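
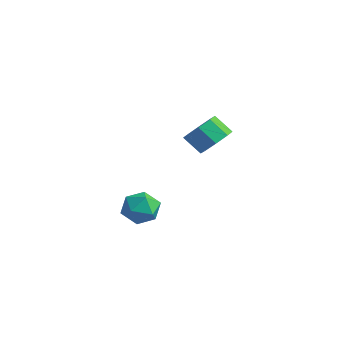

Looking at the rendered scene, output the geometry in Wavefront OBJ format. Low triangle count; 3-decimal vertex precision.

v -2.683 2.507 2.43
v -1.952 2.564 3.195
v -2.865 2.211 4.095
v -3.597 2.153 3.33
v -2.337 3.269 3.08
v -3.25 2.916 3.98
v -2.926 3.527 2.584
v -3.839 3.174 3.485
v -3.372 3.187 1.998
v -4.285 2.834 2.899
v -3.415 2.449 1.665
v -4.328 2.096 2.565
v -3.03 1.744 1.78
v -3.943 1.391 2.68
v -2.441 1.486 2.275
v -3.354 1.133 3.176
v -1.995 1.826 2.861
v -2.908 1.473 3.762
v -1.641 -3.212 1.417
v -0.694 -2.999 0.985
v -1.786 -4.601 0.415
v -0.839 -4.388 -0.017
v -0.902 -4.705 0.995
v -0.813 -3.847 1.614
v -1.667 -3.753 -0.214
v -1.578 -2.895 0.405
v -0.71 -3.334 -0.022
v -0.238 -3.922 0.725
v -2.242 -3.678 0.675
v -1.77 -4.266 1.422
f 2 1 5
f 2 5 3
f 3 5 6
f 3 6 4
f 5 1 7
f 5 7 6
f 6 7 8
f 6 8 4
f 7 1 9
f 7 9 8
f 8 9 10
f 8 10 4
f 9 1 11
f 9 11 10
f 10 11 12
f 10 12 4
f 11 1 13
f 11 13 12
f 12 13 14
f 12 14 4
f 13 1 15
f 13 15 14
f 14 15 16
f 14 16 4
f 15 1 17
f 15 17 16
f 16 17 18
f 16 18 4
f 17 1 2
f 17 2 18
f 18 2 3
f 18 3 4
f 19 30 24
f 19 24 20
f 19 20 26
f 19 26 29
f 19 29 30
f 20 24 28
f 24 30 23
f 30 29 21
f 29 26 25
f 26 20 27
f 22 28 23
f 22 23 21
f 22 21 25
f 22 25 27
f 22 27 28
f 23 28 24
f 21 23 30
f 25 21 29
f 27 25 26
f 28 27 20



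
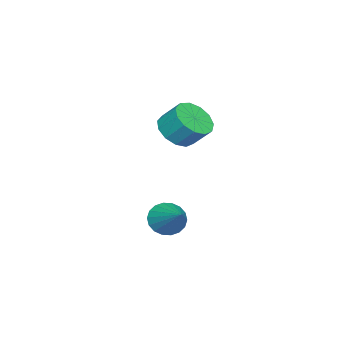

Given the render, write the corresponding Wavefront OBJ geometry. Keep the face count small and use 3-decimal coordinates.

v -2.535 -0.71 3.281
v -1.476 -0.724 3.238
v -1.426 0.196 4.197
v -2.485 0.21 4.239
v -1.655 -0.308 2.848
v -1.604 0.612 3.807
v -2.113 -0.02 2.596
v -2.063 0.9 3.555
v -2.705 0.049 2.561
v -2.655 0.969 3.519
v -3.243 -0.123 2.754
v -3.193 0.797 3.713
v -3.557 -0.482 3.115
v -3.506 0.439 4.073
v -3.546 -0.913 3.528
v -3.496 0.008 4.487
v -3.214 -1.279 3.863
v -3.164 -0.359 4.821
v -2.667 -1.465 4.013
v -2.616 -0.545 4.971
v -2.078 -1.412 3.93
v -2.027 -0.491 4.889
v -1.634 -1.135 3.642
v -1.583 -0.215 4.6
v 2.418 1.287 0.444
v 3.108 1.029 -0.019
v 3.582 2.513 1.496
v 2.975 1.331 -0.222
v 2.732 1.623 -0.294
v 2.427 1.849 -0.22
v 2.12 1.964 -0.014
v 1.872 1.945 0.283
v 1.732 1.796 0.612
v 1.728 1.546 0.907
v 1.861 1.244 1.111
v 2.104 0.952 1.183
v 2.409 0.726 1.109
v 2.717 0.611 0.903
v 2.965 0.63 0.606
v 3.104 0.779 0.277
f 2 1 5
f 2 5 3
f 3 5 6
f 3 6 4
f 5 1 7
f 5 7 6
f 6 7 8
f 6 8 4
f 7 1 9
f 7 9 8
f 8 9 10
f 8 10 4
f 9 1 11
f 9 11 10
f 10 11 12
f 10 12 4
f 11 1 13
f 11 13 12
f 12 13 14
f 12 14 4
f 13 1 15
f 13 15 14
f 14 15 16
f 14 16 4
f 15 1 17
f 15 17 16
f 16 17 18
f 16 18 4
f 17 1 19
f 17 19 18
f 18 19 20
f 18 20 4
f 19 1 21
f 19 21 20
f 20 21 22
f 20 22 4
f 21 1 23
f 21 23 22
f 22 23 24
f 22 24 4
f 23 1 2
f 23 2 24
f 24 2 3
f 24 3 4
f 26 25 28
f 26 28 27
f 28 25 29
f 28 29 27
f 29 25 30
f 29 30 27
f 30 25 31
f 30 31 27
f 31 25 32
f 31 32 27
f 32 25 33
f 32 33 27
f 33 25 34
f 33 34 27
f 34 25 35
f 34 35 27
f 35 25 36
f 35 36 27
f 36 25 37
f 36 37 27
f 37 25 38
f 37 38 27
f 38 25 39
f 38 39 27
f 39 25 40
f 39 40 27
f 40 25 26
f 40 26 27



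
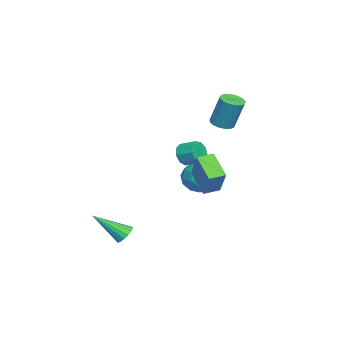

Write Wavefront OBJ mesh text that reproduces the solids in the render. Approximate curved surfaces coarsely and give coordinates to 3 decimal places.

v -2.173 0.919 -1.575
v -1.245 0.479 -2.129
v -2.535 -0.779 -0.831
v -1.607 -1.219 -1.385
v -1.459 -0.464 -0.507
v -1.235 0.585 -0.967
v -2.545 -0.885 -1.993
v -2.321 0.164 -2.453
v -1.474 -0.636 -2.387
v -0.803 -0.376 -1.468
v -2.977 0.076 -1.492
v -2.306 0.336 -0.573
v -1.677 0.848 -1.917
v -2.103 -1.148 -1.043
v -2.016 -0.704 -0.527
v -1.47 -0.963 -0.852
v -1.672 0.91 -1.234
v -1.126 0.651 -1.559
v -1.252 0.097 -0.606
v -2.654 -0.951 -1.401
v -2.108 -1.21 -1.726
v -2.31 0.663 -2.108
v -1.764 0.404 -2.433
v -2.528 -0.397 -2.354
v -1.267 -0.066 -2.395
v -1.479 -1.064 -1.957
v -2.031 -0.868 -2.315
v -1.899 -0.251 -2.585
v -0.872 0.086 -1.854
v -1.085 -0.911 -1.417
v -0.998 -0.468 -0.901
v -0.867 0.149 -1.171
v -1.007 -0.569 -2.006
v -2.695 0.611 -1.543
v -2.908 -0.386 -1.106
v -2.913 -0.449 -1.789
v -2.782 0.168 -2.059
v -2.301 0.764 -1.003
v -2.513 -0.234 -0.565
v -1.881 -0.049 -0.375
v -1.749 0.568 -0.645
v -2.773 0.269 -0.954
v -1.265 -0.932 0.315
v -0.907 -0.751 -0.331
v -0.697 0.153 0.04
v -1.055 -0.028 0.685
v -1.41 -0.621 -0.363
v -1.199 0.284 0.007
v -1.844 -0.637 -0.079
v -1.634 0.268 0.292
v -2.008 -0.79 0.39
v -1.797 0.114 0.761
v -1.824 -1.011 0.824
v -1.614 -0.106 1.194
v -1.379 -1.194 1.019
v -1.168 -0.289 1.39
v -0.88 -1.255 0.885
v -0.67 -0.351 1.255
v -0.562 -1.165 0.484
v -0.351 -0.261 0.854
v -0.573 -0.966 0.004
v -0.362 -0.062 0.374
v 2.415 2.022 -0.577
v 1.473 1.122 0.484
v 3.592 2.633 0.986
v 2.65 1.733 2.047
v 2.97 1.287 -0.707
v 2.028 0.387 0.354
v 4.147 1.898 0.856
v 3.205 0.998 1.917
v 3.719 -2.683 -3.803
v 4.106 -2.947 -4.24
v 4.161 -4.297 -2.437
v 4.301 -2.745 -4.064
v 4.339 -2.526 -3.818
v 4.212 -2.349 -3.568
v 3.952 -2.262 -3.382
v 3.63 -2.288 -3.308
v 3.332 -2.42 -3.367
v 3.138 -2.622 -3.543
v 3.099 -2.841 -3.789
v 3.226 -3.018 -4.039
v 3.486 -3.105 -4.225
v 3.808 -3.079 -4.299
v -2.42 0.867 2.418
v -2.004 0.309 2.558
v -1.784 0.935 4.402
v -2.2 1.493 4.262
v -1.787 0.548 2.451
v -1.566 1.174 4.295
v -1.715 0.859 2.336
v -1.494 1.485 4.18
v -1.805 1.173 2.24
v -1.584 1.799 4.085
v -2.035 1.416 2.185
v -1.815 2.042 4.03
v -2.354 1.534 2.184
v -2.133 2.16 4.028
v -2.688 1.499 2.235
v -2.467 2.125 4.08
v -2.961 1.319 2.329
v -2.74 1.945 4.173
v -3.11 1.035 2.443
v -2.889 1.661 4.287
v -3.1 0.713 2.551
v -2.88 1.339 4.396
v -2.936 0.427 2.629
v -2.715 1.053 4.473
v -2.653 0.241 2.658
v -2.432 0.867 4.503
v -2.317 0.198 2.633
v -2.096 0.824 4.477
f 1 38 17
f 38 12 41
f 17 41 6
f 38 41 17
f 1 17 13
f 17 6 18
f 13 18 2
f 17 18 13
f 1 13 22
f 13 2 23
f 22 23 8
f 13 23 22
f 1 22 34
f 22 8 37
f 34 37 11
f 22 37 34
f 1 34 38
f 34 11 42
f 38 42 12
f 34 42 38
f 2 18 29
f 18 6 32
f 29 32 10
f 18 32 29
f 6 41 19
f 41 12 40
f 19 40 5
f 41 40 19
f 12 42 39
f 42 11 35
f 39 35 3
f 42 35 39
f 11 37 36
f 37 8 24
f 36 24 7
f 37 24 36
f 8 23 28
f 23 2 25
f 28 25 9
f 23 25 28
f 4 30 16
f 30 10 31
f 16 31 5
f 30 31 16
f 4 16 14
f 16 5 15
f 14 15 3
f 16 15 14
f 4 14 21
f 14 3 20
f 21 20 7
f 14 20 21
f 4 21 26
f 21 7 27
f 26 27 9
f 21 27 26
f 4 26 30
f 26 9 33
f 30 33 10
f 26 33 30
f 5 31 19
f 31 10 32
f 19 32 6
f 31 32 19
f 3 15 39
f 15 5 40
f 39 40 12
f 15 40 39
f 7 20 36
f 20 3 35
f 36 35 11
f 20 35 36
f 9 27 28
f 27 7 24
f 28 24 8
f 27 24 28
f 10 33 29
f 33 9 25
f 29 25 2
f 33 25 29
f 44 43 47
f 44 47 45
f 45 47 48
f 45 48 46
f 47 43 49
f 47 49 48
f 48 49 50
f 48 50 46
f 49 43 51
f 49 51 50
f 50 51 52
f 50 52 46
f 51 43 53
f 51 53 52
f 52 53 54
f 52 54 46
f 53 43 55
f 53 55 54
f 54 55 56
f 54 56 46
f 55 43 57
f 55 57 56
f 56 57 58
f 56 58 46
f 57 43 59
f 57 59 58
f 58 59 60
f 58 60 46
f 59 43 61
f 59 61 60
f 60 61 62
f 60 62 46
f 61 43 44
f 61 44 62
f 62 44 45
f 62 45 46
f 64 66 63
f 67 64 63
f 63 66 65
f 65 67 63
f 64 70 66
f 68 64 67
f 68 70 64
f 66 70 65
f 69 67 65
f 65 70 69
f 69 68 67
f 70 68 69
f 72 71 74
f 72 74 73
f 74 71 75
f 74 75 73
f 75 71 76
f 75 76 73
f 76 71 77
f 76 77 73
f 77 71 78
f 77 78 73
f 78 71 79
f 78 79 73
f 79 71 80
f 79 80 73
f 80 71 81
f 80 81 73
f 81 71 82
f 81 82 73
f 82 71 83
f 82 83 73
f 83 71 84
f 83 84 73
f 84 71 72
f 84 72 73
f 86 85 89
f 86 89 87
f 87 89 90
f 87 90 88
f 89 85 91
f 89 91 90
f 90 91 92
f 90 92 88
f 91 85 93
f 91 93 92
f 92 93 94
f 92 94 88
f 93 85 95
f 93 95 94
f 94 95 96
f 94 96 88
f 95 85 97
f 95 97 96
f 96 97 98
f 96 98 88
f 97 85 99
f 97 99 98
f 98 99 100
f 98 100 88
f 99 85 101
f 99 101 100
f 100 101 102
f 100 102 88
f 101 85 103
f 101 103 102
f 102 103 104
f 102 104 88
f 103 85 105
f 103 105 104
f 104 105 106
f 104 106 88
f 105 85 107
f 105 107 106
f 106 107 108
f 106 108 88
f 107 85 109
f 107 109 108
f 108 109 110
f 108 110 88
f 109 85 111
f 109 111 110
f 110 111 112
f 110 112 88
f 111 85 86
f 111 86 112
f 112 86 87
f 112 87 88



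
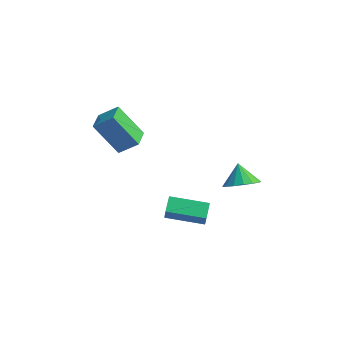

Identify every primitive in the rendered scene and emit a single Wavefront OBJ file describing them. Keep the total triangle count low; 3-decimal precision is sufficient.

v -0.392 -2.926 -3.215
v -0.267 -3.15 -2.447
v -0.48 -1.954 -2.918
v -0.355 -2.178 -2.15
v 1.655 -2.662 -3.47
v 1.78 -2.886 -2.702
v 1.567 -1.69 -3.173
v 1.692 -1.914 -2.405
v -4.182 -2.516 2.941
v -3.184 -2.322 3.735
v -4.268 -1.372 2.77
v -3.27 -1.178 3.564
v -2.83 -2.662 1.276
v -1.832 -2.468 2.07
v -2.916 -1.518 1.105
v -1.918 -1.324 1.899
v 3.204 -1.42 -0.862
v 4.113 -1.399 -0.469
v 2.796 -0.66 0.042
v 4.103 -1.009 -0.802
v 3.852 -0.729 -1.15
v 3.428 -0.635 -1.422
v 2.944 -0.751 -1.543
v 2.529 -1.047 -1.482
v 2.296 -1.442 -1.255
v 2.306 -1.832 -0.922
v 2.557 -2.111 -0.573
v 2.981 -2.206 -0.302
v 3.465 -2.09 -0.18
v 3.88 -1.794 -0.242
f 2 4 1
f 5 2 1
f 1 4 3
f 3 5 1
f 2 8 4
f 6 2 5
f 6 8 2
f 4 8 3
f 7 5 3
f 3 8 7
f 7 6 5
f 8 6 7
f 10 12 9
f 13 10 9
f 9 12 11
f 11 13 9
f 10 16 12
f 14 10 13
f 14 16 10
f 12 16 11
f 15 13 11
f 11 16 15
f 15 14 13
f 16 14 15
f 18 17 20
f 18 20 19
f 20 17 21
f 20 21 19
f 21 17 22
f 21 22 19
f 22 17 23
f 22 23 19
f 23 17 24
f 23 24 19
f 24 17 25
f 24 25 19
f 25 17 26
f 25 26 19
f 26 17 27
f 26 27 19
f 27 17 28
f 27 28 19
f 28 17 29
f 28 29 19
f 29 17 30
f 29 30 19
f 30 17 18
f 30 18 19



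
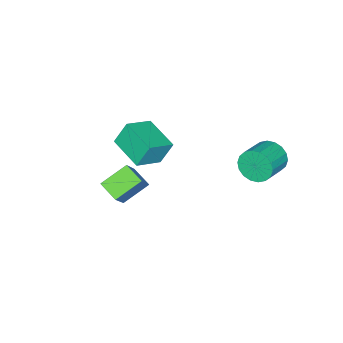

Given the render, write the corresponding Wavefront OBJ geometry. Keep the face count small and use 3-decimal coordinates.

v 3.513 -1.066 -3.328
v 3.321 -1.971 -2.923
v 2.408 -0.53 -2.656
v 2.216 -1.435 -2.251
v 4.604 -0.645 -1.869
v 4.412 -1.55 -1.464
v 3.499 -0.109 -1.197
v 3.307 -1.014 -0.792
v -2.211 2.553 -2.73
v -1.951 2.156 -3.423
v -0.61 2.23 -2.964
v -0.869 2.627 -2.27
v -1.937 2.516 -3.523
v -0.595 2.59 -3.063
v -1.977 2.884 -3.466
v -0.635 2.957 -3.006
v -2.063 3.185 -3.263
v -0.721 3.259 -2.803
v -2.178 3.362 -2.954
v -0.837 3.436 -2.495
v -2.3 3.378 -2.601
v -0.959 3.452 -2.142
v -2.404 3.231 -2.274
v -1.063 3.305 -1.814
v -2.47 2.95 -2.036
v -1.129 3.024 -1.577
v -2.485 2.59 -1.937
v -1.143 2.664 -1.477
v -2.445 2.223 -1.994
v -1.103 2.296 -1.534
v -2.359 1.921 -2.197
v -1.017 1.995 -1.737
v -2.243 1.744 -2.505
v -0.902 1.818 -2.046
v -2.121 1.728 -2.858
v -0.78 1.802 -2.399
v -2.017 1.875 -3.186
v -0.676 1.949 -2.726
v -0.591 -3.305 -3.469
v -1.035 -2.931 -2.362
v -0.011 -1.674 -3.787
v -0.455 -1.3 -2.68
v 0.695 -3.64 -2.84
v 0.251 -3.266 -1.733
v 1.275 -2.009 -3.158
v 0.831 -1.635 -2.051
f 2 4 1
f 5 2 1
f 1 4 3
f 3 5 1
f 2 8 4
f 6 2 5
f 6 8 2
f 4 8 3
f 7 5 3
f 3 8 7
f 7 6 5
f 8 6 7
f 10 9 13
f 10 13 11
f 11 13 14
f 11 14 12
f 13 9 15
f 13 15 14
f 14 15 16
f 14 16 12
f 15 9 17
f 15 17 16
f 16 17 18
f 16 18 12
f 17 9 19
f 17 19 18
f 18 19 20
f 18 20 12
f 19 9 21
f 19 21 20
f 20 21 22
f 20 22 12
f 21 9 23
f 21 23 22
f 22 23 24
f 22 24 12
f 23 9 25
f 23 25 24
f 24 25 26
f 24 26 12
f 25 9 27
f 25 27 26
f 26 27 28
f 26 28 12
f 27 9 29
f 27 29 28
f 28 29 30
f 28 30 12
f 29 9 31
f 29 31 30
f 30 31 32
f 30 32 12
f 31 9 33
f 31 33 32
f 32 33 34
f 32 34 12
f 33 9 35
f 33 35 34
f 34 35 36
f 34 36 12
f 35 9 37
f 35 37 36
f 36 37 38
f 36 38 12
f 37 9 10
f 37 10 38
f 38 10 11
f 38 11 12
f 40 42 39
f 43 40 39
f 39 42 41
f 41 43 39
f 40 46 42
f 44 40 43
f 44 46 40
f 42 46 41
f 45 43 41
f 41 46 45
f 45 44 43
f 46 44 45



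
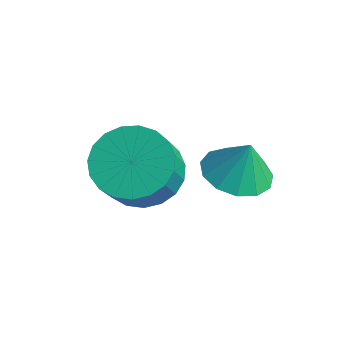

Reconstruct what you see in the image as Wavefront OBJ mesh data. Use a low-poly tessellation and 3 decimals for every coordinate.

v 1.329 -1.757 1.143
v 2.141 -1.382 0.891
v 1.591 -1.563 2.277
v 1.795 -0.989 0.904
v 1.3 -0.84 0.993
v 0.815 -0.982 1.129
v 0.492 -1.371 1.271
v 0.436 -1.882 1.371
v 0.662 -2.353 1.399
v 1.101 -2.636 1.346
v 1.611 -2.639 1.229
v 2.032 -2.362 1.084
v 2.23 -1.894 0.958
v -0.505 -3.207 0.691
v 0.421 -3.358 0.177
v 0.971 -4.124 1.395
v 0.045 -3.973 1.909
v 0.494 -2.973 0.387
v 1.044 -3.739 1.605
v 0.393 -2.628 0.65
v 0.944 -3.394 1.867
v 0.138 -2.383 0.919
v 0.688 -3.149 2.137
v -0.229 -2.28 1.149
v 0.322 -3.046 2.367
v -0.643 -2.338 1.3
v -0.093 -3.104 2.518
v -1.034 -2.546 1.346
v -0.484 -3.312 2.563
v -1.333 -2.869 1.278
v -0.783 -3.634 2.496
v -1.489 -3.249 1.109
v -0.939 -4.015 2.327
v -1.475 -3.623 0.868
v -0.925 -4.389 2.086
v -1.293 -3.925 0.596
v -0.743 -4.69 1.814
v -0.975 -4.102 0.341
v -0.425 -4.868 1.558
v -0.576 -4.125 0.146
v -0.025 -4.891 1.363
v -0.164 -3.989 0.045
v 0.386 -4.755 1.263
v 0.188 -3.718 0.056
v 0.739 -4.484 1.274
f 2 1 4
f 2 4 3
f 4 1 5
f 4 5 3
f 5 1 6
f 5 6 3
f 6 1 7
f 6 7 3
f 7 1 8
f 7 8 3
f 8 1 9
f 8 9 3
f 9 1 10
f 9 10 3
f 10 1 11
f 10 11 3
f 11 1 12
f 11 12 3
f 12 1 13
f 12 13 3
f 13 1 2
f 13 2 3
f 15 14 18
f 15 18 16
f 16 18 19
f 16 19 17
f 18 14 20
f 18 20 19
f 19 20 21
f 19 21 17
f 20 14 22
f 20 22 21
f 21 22 23
f 21 23 17
f 22 14 24
f 22 24 23
f 23 24 25
f 23 25 17
f 24 14 26
f 24 26 25
f 25 26 27
f 25 27 17
f 26 14 28
f 26 28 27
f 27 28 29
f 27 29 17
f 28 14 30
f 28 30 29
f 29 30 31
f 29 31 17
f 30 14 32
f 30 32 31
f 31 32 33
f 31 33 17
f 32 14 34
f 32 34 33
f 33 34 35
f 33 35 17
f 34 14 36
f 34 36 35
f 35 36 37
f 35 37 17
f 36 14 38
f 36 38 37
f 37 38 39
f 37 39 17
f 38 14 40
f 38 40 39
f 39 40 41
f 39 41 17
f 40 14 42
f 40 42 41
f 41 42 43
f 41 43 17
f 42 14 44
f 42 44 43
f 43 44 45
f 43 45 17
f 44 14 15
f 44 15 45
f 45 15 16
f 45 16 17



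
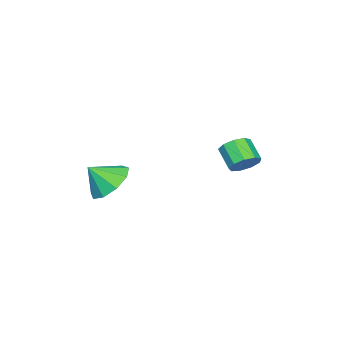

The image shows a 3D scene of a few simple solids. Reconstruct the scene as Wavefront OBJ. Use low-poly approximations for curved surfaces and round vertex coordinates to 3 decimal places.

v 3.05 -3.223 2
v 3.796 -3.544 1.32
v 3.57 -3.917 2.9
v 4.014 -2.942 1.66
v 3.78 -2.471 2.159
v 3.205 -2.351 2.584
v 2.557 -2.64 2.736
v 2.14 -3.201 2.544
v 2.149 -3.772 2.097
v 2.579 -4.086 1.605
v 3.23 -3.996 1.298
v -1.57 0.398 1.89
v -0.921 0.218 2.145
v -1.421 -0.539 2.884
v -2.07 -0.358 2.63
v -1.105 0.594 2.404
v -1.605 -0.163 3.144
v -1.507 0.878 2.423
v -2.007 0.122 3.163
v -1.938 0.938 2.193
v -2.438 0.181 2.933
v -2.197 0.745 1.821
v -2.697 -0.011 2.561
v -2.163 0.39 1.481
v -2.663 -0.366 2.221
v -1.851 0.039 1.333
v -2.351 -0.717 2.073
v -1.408 -0.144 1.445
v -1.908 -0.9 2.185
v -1.04 -0.073 1.766
v -1.54 -0.83 2.505
f 2 1 4
f 2 4 3
f 4 1 5
f 4 5 3
f 5 1 6
f 5 6 3
f 6 1 7
f 6 7 3
f 7 1 8
f 7 8 3
f 8 1 9
f 8 9 3
f 9 1 10
f 9 10 3
f 10 1 11
f 10 11 3
f 11 1 2
f 11 2 3
f 13 12 16
f 13 16 14
f 14 16 17
f 14 17 15
f 16 12 18
f 16 18 17
f 17 18 19
f 17 19 15
f 18 12 20
f 18 20 19
f 19 20 21
f 19 21 15
f 20 12 22
f 20 22 21
f 21 22 23
f 21 23 15
f 22 12 24
f 22 24 23
f 23 24 25
f 23 25 15
f 24 12 26
f 24 26 25
f 25 26 27
f 25 27 15
f 26 12 28
f 26 28 27
f 27 28 29
f 27 29 15
f 28 12 30
f 28 30 29
f 29 30 31
f 29 31 15
f 30 12 13
f 30 13 31
f 31 13 14
f 31 14 15



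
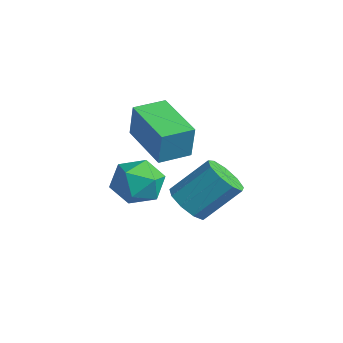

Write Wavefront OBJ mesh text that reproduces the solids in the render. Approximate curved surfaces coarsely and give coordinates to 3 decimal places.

v 2.889 1.312 -2.794
v 3.389 0.714 -2.409
v 3.892 1.949 -1.142
v 3.391 2.548 -1.526
v 3.703 1.008 -2.82
v 4.206 2.243 -1.553
v 3.636 1.445 -3.219
v 4.139 2.68 -1.952
v 3.219 1.819 -3.419
v 3.722 3.055 -2.151
v 2.647 1.957 -3.326
v 3.15 3.192 -2.059
v 2.189 1.793 -2.984
v 2.691 3.028 -1.717
v 2.058 1.404 -2.553
v 2.56 2.639 -1.286
v 2.315 0.972 -2.235
v 2.818 2.208 -0.967
v 2.841 0.7 -2.178
v 3.344 1.935 -0.91
v 1.888 -0.324 0.81
v 2.126 -0.339 2.149
v 1.993 0.892 0.805
v 2.231 0.876 2.144
v 3.869 -0.496 0.456
v 4.107 -0.512 1.795
v 3.974 0.719 0.451
v 4.212 0.704 1.79
v 2.37 -0.133 -0.672
v 2.879 -0.218 -1.539
v 3.241 -1.362 -0.041
v 3.75 -1.447 -0.908
v 3.884 -0.636 -0.321
v 3.345 0.123 -0.711
v 2.775 -1.703 -0.869
v 2.236 -0.944 -1.259
v 3.129 -1.188 -1.661
v 3.815 -0.529 -1.323
v 2.305 -1.051 -0.257
v 2.991 -0.392 0.081
f 2 1 5
f 2 5 3
f 3 5 6
f 3 6 4
f 5 1 7
f 5 7 6
f 6 7 8
f 6 8 4
f 7 1 9
f 7 9 8
f 8 9 10
f 8 10 4
f 9 1 11
f 9 11 10
f 10 11 12
f 10 12 4
f 11 1 13
f 11 13 12
f 12 13 14
f 12 14 4
f 13 1 15
f 13 15 14
f 14 15 16
f 14 16 4
f 15 1 17
f 15 17 16
f 16 17 18
f 16 18 4
f 17 1 19
f 17 19 18
f 18 19 20
f 18 20 4
f 19 1 2
f 19 2 20
f 20 2 3
f 20 3 4
f 22 24 21
f 25 22 21
f 21 24 23
f 23 25 21
f 22 28 24
f 26 22 25
f 26 28 22
f 24 28 23
f 27 25 23
f 23 28 27
f 27 26 25
f 28 26 27
f 29 40 34
f 29 34 30
f 29 30 36
f 29 36 39
f 29 39 40
f 30 34 38
f 34 40 33
f 40 39 31
f 39 36 35
f 36 30 37
f 32 38 33
f 32 33 31
f 32 31 35
f 32 35 37
f 32 37 38
f 33 38 34
f 31 33 40
f 35 31 39
f 37 35 36
f 38 37 30



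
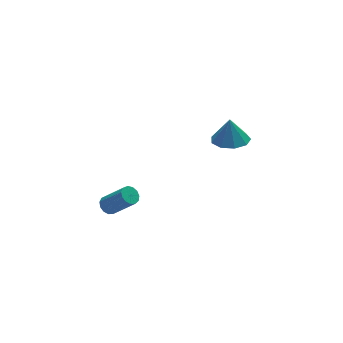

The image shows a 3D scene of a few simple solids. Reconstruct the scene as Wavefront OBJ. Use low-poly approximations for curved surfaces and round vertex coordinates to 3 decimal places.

v -3.043 2.232 -4.329
v -2.725 1.982 -4.687
v -1.919 1.118 -3.369
v -2.237 1.368 -3.011
v -2.58 2.238 -4.608
v -1.775 1.374 -3.29
v -2.583 2.492 -4.44
v -1.777 1.628 -3.122
v -2.731 2.663 -4.237
v -1.925 1.799 -2.919
v -2.978 2.698 -4.063
v -2.173 1.833 -2.745
v -3.246 2.584 -3.974
v -2.44 1.72 -2.656
v -3.449 2.359 -3.997
v -2.644 1.495 -2.679
v -3.524 2.094 -4.126
v -2.718 1.229 -2.808
v -3.445 1.872 -4.319
v -2.64 1.008 -3.001
v -3.239 1.765 -4.515
v -2.433 0.901 -3.198
v -2.971 1.806 -4.653
v -2.165 0.942 -3.335
v 3.695 2.687 -2.139
v 4.607 2.279 -2.1
v 3.765 2.973 -0.801
v 4.655 2.946 -2.245
v 4.254 3.491 -2.34
v 3.591 3.661 -2.341
v 2.977 3.375 -2.248
v 2.698 2.767 -2.103
v 2.886 2.122 -1.976
v 3.452 1.741 -1.924
v 4.132 1.803 -1.973
f 2 1 5
f 2 5 3
f 3 5 6
f 3 6 4
f 5 1 7
f 5 7 6
f 6 7 8
f 6 8 4
f 7 1 9
f 7 9 8
f 8 9 10
f 8 10 4
f 9 1 11
f 9 11 10
f 10 11 12
f 10 12 4
f 11 1 13
f 11 13 12
f 12 13 14
f 12 14 4
f 13 1 15
f 13 15 14
f 14 15 16
f 14 16 4
f 15 1 17
f 15 17 16
f 16 17 18
f 16 18 4
f 17 1 19
f 17 19 18
f 18 19 20
f 18 20 4
f 19 1 21
f 19 21 20
f 20 21 22
f 20 22 4
f 21 1 23
f 21 23 22
f 22 23 24
f 22 24 4
f 23 1 2
f 23 2 24
f 24 2 3
f 24 3 4
f 26 25 28
f 26 28 27
f 28 25 29
f 28 29 27
f 29 25 30
f 29 30 27
f 30 25 31
f 30 31 27
f 31 25 32
f 31 32 27
f 32 25 33
f 32 33 27
f 33 25 34
f 33 34 27
f 34 25 35
f 34 35 27
f 35 25 26
f 35 26 27



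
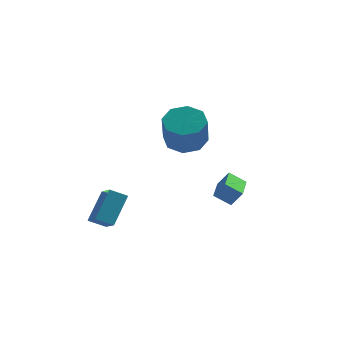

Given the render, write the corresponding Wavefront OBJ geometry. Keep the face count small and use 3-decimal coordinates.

v 1.976 -0.508 1.04
v 2.5 -0.507 1.796
v 1.866 1.066 1.114
v 2.39 1.067 1.87
v 2.77 -0.427 0.49
v 3.294 -0.426 1.246
v 2.66 1.147 0.564
v 3.184 1.148 1.32
v -0.277 4.28 2.607
v 0.798 4.37 2.55
v 0.971 3.289 4.116
v -0.103 3.2 4.173
v 0.454 4.97 3.002
v 0.628 3.89 4.568
v -0.318 5.166 3.223
v -0.144 4.086 4.789
v -1.066 4.844 3.083
v -0.892 3.763 4.649
v -1.351 4.191 2.664
v -1.178 3.11 4.23
v -1.008 3.59 2.212
v -0.834 2.51 3.778
v -0.236 3.394 1.991
v -0.062 2.314 3.557
v 0.512 3.717 2.131
v 0.686 2.636 3.697
v -3.524 -1.686 -0.522
v -2.953 -2.51 -0.002
v -3.146 -0.556 0.854
v -2.575 -1.381 1.374
v -2.745 -1.419 -0.954
v -2.174 -2.244 -0.434
v -2.367 -0.29 0.422
v -1.796 -1.114 0.942
f 2 4 1
f 5 2 1
f 1 4 3
f 3 5 1
f 2 8 4
f 6 2 5
f 6 8 2
f 4 8 3
f 7 5 3
f 3 8 7
f 7 6 5
f 8 6 7
f 10 9 13
f 10 13 11
f 11 13 14
f 11 14 12
f 13 9 15
f 13 15 14
f 14 15 16
f 14 16 12
f 15 9 17
f 15 17 16
f 16 17 18
f 16 18 12
f 17 9 19
f 17 19 18
f 18 19 20
f 18 20 12
f 19 9 21
f 19 21 20
f 20 21 22
f 20 22 12
f 21 9 23
f 21 23 22
f 22 23 24
f 22 24 12
f 23 9 25
f 23 25 24
f 24 25 26
f 24 26 12
f 25 9 10
f 25 10 26
f 26 10 11
f 26 11 12
f 28 30 27
f 31 28 27
f 27 30 29
f 29 31 27
f 28 34 30
f 32 28 31
f 32 34 28
f 30 34 29
f 33 31 29
f 29 34 33
f 33 32 31
f 34 32 33



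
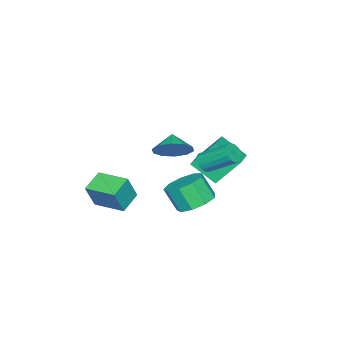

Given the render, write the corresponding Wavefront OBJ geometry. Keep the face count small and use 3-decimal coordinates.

v -0.9 2.454 -0.774
v -0.775 1.105 0.221
v 0.445 2.851 -0.404
v 0.569 1.503 0.591
v -0.209 1.457 -2.211
v -0.085 0.109 -1.216
v 1.135 1.855 -1.841
v 1.26 0.506 -0.846
v 3.582 2.22 -1.63
v 4.542 2.559 -1.418
v 4.538 1.818 -0.218
v 3.578 1.48 -0.43
v 4.061 3.005 -1.144
v 4.057 2.265 0.056
v 3.355 3.084 -1.098
v 3.352 2.344 0.102
v 2.756 2.759 -1.3
v 2.752 2.019 -0.1
v 2.543 2.182 -1.657
v 2.539 1.441 -0.457
v 2.816 1.622 -2.001
v 2.812 0.882 -0.801
v 3.447 1.343 -2.172
v 3.444 0.602 -0.972
v 4.142 1.474 -2.089
v 4.138 0.733 -0.889
v 4.574 1.954 -1.791
v 4.571 1.214 -0.591
v 1.974 -3.839 -3.755
v 2.52 -4.024 -2.316
v 2.056 -2.072 -3.559
v 2.601 -2.256 -2.12
v 3.199 -3.844 -4.22
v 3.744 -4.028 -2.781
v 3.28 -2.076 -4.024
v 3.826 -2.261 -2.585
v 0.763 -0.779 -0.552
v 1.437 -1.579 -0.381
v 0.037 -1.261 0.052
v 1.53 -1.132 0.088
v 1.331 -0.55 0.313
v 0.915 -0.055 0.207
v 0.44 0.163 -0.188
v 0.089 0.021 -0.723
v -0.005 -0.426 -1.192
v 0.195 -1.008 -1.417
v 0.611 -1.503 -1.311
v 1.085 -1.721 -0.916
v 3.027 2.329 0.949
v 3.508 2.173 1.254
v 3.313 3.616 2.296
v 2.833 3.771 1.991
v 3.609 2.337 1.047
v 3.415 3.779 2.089
v 3.577 2.498 0.817
v 3.383 3.94 1.859
v 3.419 2.621 0.618
v 3.225 4.063 1.66
v 3.171 2.677 0.495
v 2.977 4.119 1.537
v 2.89 2.653 0.475
v 2.696 4.095 1.517
v 2.641 2.555 0.564
v 2.447 3.997 1.606
v 2.48 2.405 0.742
v 2.286 3.847 1.784
v 2.444 2.238 0.966
v 2.25 3.68 2.008
v 2.542 2.091 1.187
v 2.348 3.534 2.229
v 2.751 1.999 1.353
v 2.557 3.442 2.395
v 3.023 1.983 1.427
v 2.829 3.425 2.469
v 3.296 2.046 1.391
v 3.102 3.488 2.433
f 2 4 1
f 5 2 1
f 1 4 3
f 3 5 1
f 2 8 4
f 6 2 5
f 6 8 2
f 4 8 3
f 7 5 3
f 3 8 7
f 7 6 5
f 8 6 7
f 10 9 13
f 10 13 11
f 11 13 14
f 11 14 12
f 13 9 15
f 13 15 14
f 14 15 16
f 14 16 12
f 15 9 17
f 15 17 16
f 16 17 18
f 16 18 12
f 17 9 19
f 17 19 18
f 18 19 20
f 18 20 12
f 19 9 21
f 19 21 20
f 20 21 22
f 20 22 12
f 21 9 23
f 21 23 22
f 22 23 24
f 22 24 12
f 23 9 25
f 23 25 24
f 24 25 26
f 24 26 12
f 25 9 27
f 25 27 26
f 26 27 28
f 26 28 12
f 27 9 10
f 27 10 28
f 28 10 11
f 28 11 12
f 30 32 29
f 33 30 29
f 29 32 31
f 31 33 29
f 30 36 32
f 34 30 33
f 34 36 30
f 32 36 31
f 35 33 31
f 31 36 35
f 35 34 33
f 36 34 35
f 38 37 40
f 38 40 39
f 40 37 41
f 40 41 39
f 41 37 42
f 41 42 39
f 42 37 43
f 42 43 39
f 43 37 44
f 43 44 39
f 44 37 45
f 44 45 39
f 45 37 46
f 45 46 39
f 46 37 47
f 46 47 39
f 47 37 48
f 47 48 39
f 48 37 38
f 48 38 39
f 50 49 53
f 50 53 51
f 51 53 54
f 51 54 52
f 53 49 55
f 53 55 54
f 54 55 56
f 54 56 52
f 55 49 57
f 55 57 56
f 56 57 58
f 56 58 52
f 57 49 59
f 57 59 58
f 58 59 60
f 58 60 52
f 59 49 61
f 59 61 60
f 60 61 62
f 60 62 52
f 61 49 63
f 61 63 62
f 62 63 64
f 62 64 52
f 63 49 65
f 63 65 64
f 64 65 66
f 64 66 52
f 65 49 67
f 65 67 66
f 66 67 68
f 66 68 52
f 67 49 69
f 67 69 68
f 68 69 70
f 68 70 52
f 69 49 71
f 69 71 70
f 70 71 72
f 70 72 52
f 71 49 73
f 71 73 72
f 72 73 74
f 72 74 52
f 73 49 75
f 73 75 74
f 74 75 76
f 74 76 52
f 75 49 50
f 75 50 76
f 76 50 51
f 76 51 52



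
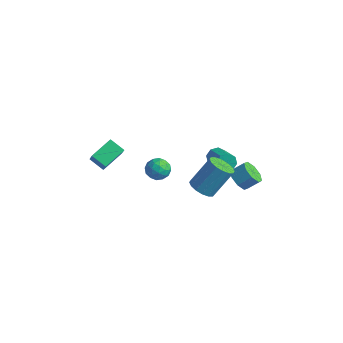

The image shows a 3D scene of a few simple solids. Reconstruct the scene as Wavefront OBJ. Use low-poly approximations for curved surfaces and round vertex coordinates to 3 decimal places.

v -0.485 4.2 -0.769
v -0.153 4.368 -1.315
v 1.276 3.747 -0.636
v 0.945 3.58 -0.091
v -0.157 4.737 -0.97
v 1.273 4.116 -0.291
v -0.353 4.792 -0.507
v 1.077 4.171 0.171
v -0.626 4.5 -0.198
v 0.804 3.879 0.48
v -0.816 4.033 -0.224
v 0.613 3.412 0.455
v -0.813 3.664 -0.569
v 0.617 3.043 0.11
v -0.617 3.609 -1.031
v 0.813 2.988 -0.353
v -0.344 3.901 -1.34
v 1.086 3.28 -0.662
v 2.438 -0.055 0.845
v 3.235 0.026 0.562
v 3.72 1.155 2.253
v 2.922 1.075 2.535
v 3.019 0.371 0.394
v 3.504 1.5 2.084
v 2.648 0.601 0.346
v 3.132 1.73 2.037
v 2.22 0.656 0.433
v 2.704 1.785 2.123
v 1.85 0.52 0.629
v 2.335 1.65 2.32
v 1.638 0.231 0.883
v 2.123 1.36 2.574
v 1.64 -0.135 1.127
v 2.125 0.994 2.818
v 1.856 -0.48 1.296
v 2.341 0.649 2.986
v 2.228 -0.71 1.343
v 2.712 0.419 3.034
v 2.656 -0.765 1.257
v 3.14 0.364 2.947
v 3.025 -0.63 1.06
v 3.51 0.5 2.751
v 3.237 -0.34 0.806
v 3.722 0.789 2.497
v -1.492 -3.986 2.533
v -2.386 -4.195 3.062
v -1.455 -2.586 3.148
v -2.349 -2.795 3.677
v -0.731 -4.485 3.623
v -1.625 -4.694 4.152
v -0.694 -3.085 4.238
v -1.588 -3.294 4.767
v 1.856 3.677 -1.157
v 2.583 3.362 -1.435
v 3.111 3.987 -0.761
v 2.384 4.303 -0.483
v 2.396 3.879 -1.768
v 2.924 4.504 -1.094
v 1.892 4.278 -1.743
v 2.421 4.903 -1.069
v 1.367 4.325 -1.375
v 1.896 4.95 -0.701
v 1.129 3.993 -0.879
v 1.657 4.618 -0.205
v 1.316 3.476 -0.546
v 1.844 4.101 0.128
v 1.819 3.077 -0.571
v 2.348 3.702 0.103
v 2.344 3.03 -0.939
v 2.873 3.655 -0.265
v -3.2 1.563 -1.068
v -2.844 2.094 -1.598
v -2.296 0.626 -1.402
v -1.94 1.157 -1.932
v -1.885 1.287 -1.113
v -2.444 1.866 -0.907
v -2.696 0.854 -2.093
v -3.255 1.433 -1.887
v -2.533 1.657 -2.231
v -2.031 1.924 -1.625
v -3.109 0.796 -1.375
v -2.607 1.063 -0.769
v -3.101 1.911 -1.304
v -2.039 0.809 -1.696
v -2.006 0.885 -1.215
v -1.797 1.198 -1.526
v -2.866 1.777 -0.898
v -2.657 2.089 -1.209
v -2.093 1.615 -0.924
v -2.483 0.631 -1.791
v -2.274 0.943 -2.102
v -3.343 1.522 -1.474
v -3.134 1.835 -1.785
v -3.047 1.105 -2.076
v -2.709 1.966 -1.987
v -2.178 1.415 -2.183
v -2.622 1.237 -2.279
v -2.95 1.577 -2.157
v -2.414 2.123 -1.631
v -1.883 1.573 -1.827
v -1.851 1.649 -1.346
v -2.179 1.989 -1.225
v -2.231 1.866 -2.003
v -3.257 1.147 -1.173
v -2.726 0.597 -1.369
v -2.961 0.731 -1.775
v -3.289 1.071 -1.654
v -2.962 1.305 -0.817
v -2.431 0.754 -1.013
v -2.19 1.143 -0.843
v -2.518 1.483 -0.721
v -2.909 0.854 -0.997
f 2 1 5
f 2 5 3
f 3 5 6
f 3 6 4
f 5 1 7
f 5 7 6
f 6 7 8
f 6 8 4
f 7 1 9
f 7 9 8
f 8 9 10
f 8 10 4
f 9 1 11
f 9 11 10
f 10 11 12
f 10 12 4
f 11 1 13
f 11 13 12
f 12 13 14
f 12 14 4
f 13 1 15
f 13 15 14
f 14 15 16
f 14 16 4
f 15 1 17
f 15 17 16
f 16 17 18
f 16 18 4
f 17 1 2
f 17 2 18
f 18 2 3
f 18 3 4
f 20 19 23
f 20 23 21
f 21 23 24
f 21 24 22
f 23 19 25
f 23 25 24
f 24 25 26
f 24 26 22
f 25 19 27
f 25 27 26
f 26 27 28
f 26 28 22
f 27 19 29
f 27 29 28
f 28 29 30
f 28 30 22
f 29 19 31
f 29 31 30
f 30 31 32
f 30 32 22
f 31 19 33
f 31 33 32
f 32 33 34
f 32 34 22
f 33 19 35
f 33 35 34
f 34 35 36
f 34 36 22
f 35 19 37
f 35 37 36
f 36 37 38
f 36 38 22
f 37 19 39
f 37 39 38
f 38 39 40
f 38 40 22
f 39 19 41
f 39 41 40
f 40 41 42
f 40 42 22
f 41 19 43
f 41 43 42
f 42 43 44
f 42 44 22
f 43 19 20
f 43 20 44
f 44 20 21
f 44 21 22
f 46 48 45
f 49 46 45
f 45 48 47
f 47 49 45
f 46 52 48
f 50 46 49
f 50 52 46
f 48 52 47
f 51 49 47
f 47 52 51
f 51 50 49
f 52 50 51
f 54 53 57
f 54 57 55
f 55 57 58
f 55 58 56
f 57 53 59
f 57 59 58
f 58 59 60
f 58 60 56
f 59 53 61
f 59 61 60
f 60 61 62
f 60 62 56
f 61 53 63
f 61 63 62
f 62 63 64
f 62 64 56
f 63 53 65
f 63 65 64
f 64 65 66
f 64 66 56
f 65 53 67
f 65 67 66
f 66 67 68
f 66 68 56
f 67 53 69
f 67 69 68
f 68 69 70
f 68 70 56
f 69 53 54
f 69 54 70
f 70 54 55
f 70 55 56
f 71 108 87
f 108 82 111
f 87 111 76
f 108 111 87
f 71 87 83
f 87 76 88
f 83 88 72
f 87 88 83
f 71 83 92
f 83 72 93
f 92 93 78
f 83 93 92
f 71 92 104
f 92 78 107
f 104 107 81
f 92 107 104
f 71 104 108
f 104 81 112
f 108 112 82
f 104 112 108
f 72 88 99
f 88 76 102
f 99 102 80
f 88 102 99
f 76 111 89
f 111 82 110
f 89 110 75
f 111 110 89
f 82 112 109
f 112 81 105
f 109 105 73
f 112 105 109
f 81 107 106
f 107 78 94
f 106 94 77
f 107 94 106
f 78 93 98
f 93 72 95
f 98 95 79
f 93 95 98
f 74 100 86
f 100 80 101
f 86 101 75
f 100 101 86
f 74 86 84
f 86 75 85
f 84 85 73
f 86 85 84
f 74 84 91
f 84 73 90
f 91 90 77
f 84 90 91
f 74 91 96
f 91 77 97
f 96 97 79
f 91 97 96
f 74 96 100
f 96 79 103
f 100 103 80
f 96 103 100
f 75 101 89
f 101 80 102
f 89 102 76
f 101 102 89
f 73 85 109
f 85 75 110
f 109 110 82
f 85 110 109
f 77 90 106
f 90 73 105
f 106 105 81
f 90 105 106
f 79 97 98
f 97 77 94
f 98 94 78
f 97 94 98
f 80 103 99
f 103 79 95
f 99 95 72
f 103 95 99



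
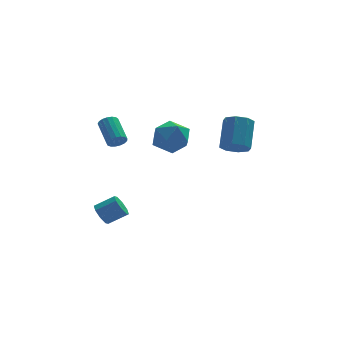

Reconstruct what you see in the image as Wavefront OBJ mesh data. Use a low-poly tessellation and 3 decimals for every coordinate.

v -0.469 -2.838 0.676
v 0.24 -2.285 1.469
v -0.7 -4.315 1.911
v 0.009 -3.762 2.704
v -1.075 -3.315 2.455
v -0.932 -2.402 1.692
v 0.472 -4.198 1.688
v 0.615 -3.285 0.925
v 0.822 -3.126 2.095
v -0.134 -2.58 2.569
v -0.326 -4.02 0.811
v -1.282 -3.474 1.285
v -3.987 -2.661 -4.199
v -3.644 -2.906 -4.807
v -2.529 -3.025 -4.129
v -2.873 -2.779 -3.521
v -3.616 -2.343 -4.754
v -2.501 -2.462 -4.077
v -3.805 -1.966 -4.377
v -2.69 -2.085 -3.699
v -4.101 -1.996 -3.895
v -2.986 -2.114 -3.217
v -4.331 -2.415 -3.591
v -3.216 -2.534 -2.913
v -4.359 -2.978 -3.643
v -3.244 -3.097 -2.966
v -4.17 -3.355 -4.021
v -3.055 -3.474 -3.343
v -3.874 -3.326 -4.503
v -2.759 -3.444 -3.825
v -3.107 -2.952 1.483
v -2.87 -2.657 1.043
v -3.077 -1.214 1.897
v -3.313 -1.508 2.337
v -3.141 -2.661 0.983
v -3.348 -1.217 1.837
v -3.404 -2.731 1.037
v -3.611 -1.287 1.891
v -3.599 -2.851 1.194
v -3.806 -1.408 2.048
v -3.681 -2.995 1.417
v -3.888 -1.551 2.271
v -3.632 -3.129 1.655
v -3.838 -1.685 2.509
v -3.462 -3.222 1.854
v -3.669 -1.778 2.708
v -3.211 -3.253 1.967
v -3.417 -1.81 2.821
v -2.936 -3.216 1.97
v -3.142 -1.772 2.824
v -2.7 -3.118 1.862
v -2.906 -1.674 2.716
v -2.557 -2.981 1.666
v -2.764 -1.538 2.52
v -2.54 -2.839 1.429
v -2.747 -1.395 2.283
v -2.653 -2.722 1.204
v -2.86 -1.278 2.058
v 3.428 -2.904 0.25
v 3.747 -2.37 -0.372
v 4.291 -1.041 1.048
v 3.972 -1.576 1.67
v 3.098 -2.249 -0.237
v 3.642 -0.921 1.184
v 2.643 -2.513 0.184
v 3.187 -1.184 1.605
v 2.647 -3.005 0.643
v 3.191 -1.677 2.064
v 3.109 -3.439 0.872
v 3.653 -2.11 2.292
v 3.758 -3.559 0.736
v 4.302 -2.231 2.157
v 4.213 -3.296 0.315
v 4.757 -1.967 1.736
v 4.209 -2.803 -0.144
v 4.753 -1.475 1.277
f 1 12 6
f 1 6 2
f 1 2 8
f 1 8 11
f 1 11 12
f 2 6 10
f 6 12 5
f 12 11 3
f 11 8 7
f 8 2 9
f 4 10 5
f 4 5 3
f 4 3 7
f 4 7 9
f 4 9 10
f 5 10 6
f 3 5 12
f 7 3 11
f 9 7 8
f 10 9 2
f 14 13 17
f 14 17 15
f 15 17 18
f 15 18 16
f 17 13 19
f 17 19 18
f 18 19 20
f 18 20 16
f 19 13 21
f 19 21 20
f 20 21 22
f 20 22 16
f 21 13 23
f 21 23 22
f 22 23 24
f 22 24 16
f 23 13 25
f 23 25 24
f 24 25 26
f 24 26 16
f 25 13 27
f 25 27 26
f 26 27 28
f 26 28 16
f 27 13 29
f 27 29 28
f 28 29 30
f 28 30 16
f 29 13 14
f 29 14 30
f 30 14 15
f 30 15 16
f 32 31 35
f 32 35 33
f 33 35 36
f 33 36 34
f 35 31 37
f 35 37 36
f 36 37 38
f 36 38 34
f 37 31 39
f 37 39 38
f 38 39 40
f 38 40 34
f 39 31 41
f 39 41 40
f 40 41 42
f 40 42 34
f 41 31 43
f 41 43 42
f 42 43 44
f 42 44 34
f 43 31 45
f 43 45 44
f 44 45 46
f 44 46 34
f 45 31 47
f 45 47 46
f 46 47 48
f 46 48 34
f 47 31 49
f 47 49 48
f 48 49 50
f 48 50 34
f 49 31 51
f 49 51 50
f 50 51 52
f 50 52 34
f 51 31 53
f 51 53 52
f 52 53 54
f 52 54 34
f 53 31 55
f 53 55 54
f 54 55 56
f 54 56 34
f 55 31 57
f 55 57 56
f 56 57 58
f 56 58 34
f 57 31 32
f 57 32 58
f 58 32 33
f 58 33 34
f 60 59 63
f 60 63 61
f 61 63 64
f 61 64 62
f 63 59 65
f 63 65 64
f 64 65 66
f 64 66 62
f 65 59 67
f 65 67 66
f 66 67 68
f 66 68 62
f 67 59 69
f 67 69 68
f 68 69 70
f 68 70 62
f 69 59 71
f 69 71 70
f 70 71 72
f 70 72 62
f 71 59 73
f 71 73 72
f 72 73 74
f 72 74 62
f 73 59 75
f 73 75 74
f 74 75 76
f 74 76 62
f 75 59 60
f 75 60 76
f 76 60 61
f 76 61 62



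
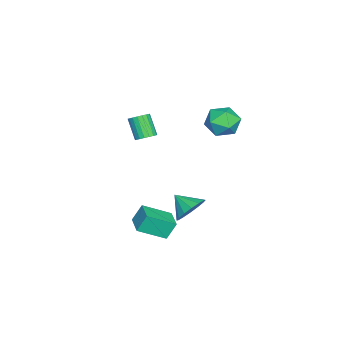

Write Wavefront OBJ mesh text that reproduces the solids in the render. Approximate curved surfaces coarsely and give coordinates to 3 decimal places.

v -3.58 -0.711 0.647
v -3.031 -0.643 0.987
v -3.71 -1.28 2.213
v -4.26 -1.349 1.873
v -3.17 -0.395 1.039
v -3.85 -1.032 2.265
v -3.39 -0.209 1.013
v -4.07 -0.846 2.239
v -3.648 -0.123 0.915
v -4.328 -0.76 2.141
v -3.893 -0.154 0.763
v -4.573 -0.791 1.99
v -4.075 -0.295 0.589
v -4.755 -0.932 1.815
v -4.16 -0.518 0.426
v -4.84 -1.155 1.652
v -4.13 -0.78 0.307
v -4.809 -1.417 1.533
v -3.99 -1.028 0.255
v -4.67 -1.665 1.481
v -3.77 -1.214 0.281
v -4.45 -1.851 1.507
v -3.512 -1.3 0.379
v -4.192 -1.937 1.605
v -3.267 -1.269 0.53
v -3.947 -1.906 1.757
v -3.085 -1.128 0.705
v -3.765 -1.765 1.931
v -3 -0.905 0.868
v -3.68 -1.542 2.094
v -3.733 4.393 2.882
v -3.038 4.923 3.59
v -2.702 2.897 2.99
v -2.007 3.427 3.698
v -3.048 3.156 4.028
v -3.685 4.081 3.962
v -2.055 3.739 2.618
v -2.692 4.664 2.552
v -2.001 4.519 3.427
v -2.614 4.159 4.299
v -3.126 3.661 2.281
v -3.739 3.301 3.153
v -0.409 -0.607 -4.128
v -0.745 -0.121 -3.05
v -1.149 0.89 -5.034
v -1.485 1.377 -3.956
v 0.805 0.043 -4.044
v 0.469 0.53 -2.966
v 0.065 1.541 -4.95
v -0.271 2.027 -3.872
v -0.34 2.839 -2.56
v 0.383 3.066 -1.819
v -0.78 1.761 -1.8
v -0.063 3.35 -1.674
v -0.583 3.498 -1.766
v -1.038 3.469 -2.071
v -1.306 3.271 -2.507
v -1.316 2.957 -2.957
v -1.063 2.612 -3.301
v -0.617 2.327 -3.446
v -0.097 2.18 -3.354
v 0.359 2.209 -3.049
v 0.627 2.407 -2.613
v 0.636 2.72 -2.163
f 2 1 5
f 2 5 3
f 3 5 6
f 3 6 4
f 5 1 7
f 5 7 6
f 6 7 8
f 6 8 4
f 7 1 9
f 7 9 8
f 8 9 10
f 8 10 4
f 9 1 11
f 9 11 10
f 10 11 12
f 10 12 4
f 11 1 13
f 11 13 12
f 12 13 14
f 12 14 4
f 13 1 15
f 13 15 14
f 14 15 16
f 14 16 4
f 15 1 17
f 15 17 16
f 16 17 18
f 16 18 4
f 17 1 19
f 17 19 18
f 18 19 20
f 18 20 4
f 19 1 21
f 19 21 20
f 20 21 22
f 20 22 4
f 21 1 23
f 21 23 22
f 22 23 24
f 22 24 4
f 23 1 25
f 23 25 24
f 24 25 26
f 24 26 4
f 25 1 27
f 25 27 26
f 26 27 28
f 26 28 4
f 27 1 29
f 27 29 28
f 28 29 30
f 28 30 4
f 29 1 2
f 29 2 30
f 30 2 3
f 30 3 4
f 31 42 36
f 31 36 32
f 31 32 38
f 31 38 41
f 31 41 42
f 32 36 40
f 36 42 35
f 42 41 33
f 41 38 37
f 38 32 39
f 34 40 35
f 34 35 33
f 34 33 37
f 34 37 39
f 34 39 40
f 35 40 36
f 33 35 42
f 37 33 41
f 39 37 38
f 40 39 32
f 44 46 43
f 47 44 43
f 43 46 45
f 45 47 43
f 44 50 46
f 48 44 47
f 48 50 44
f 46 50 45
f 49 47 45
f 45 50 49
f 49 48 47
f 50 48 49
f 52 51 54
f 52 54 53
f 54 51 55
f 54 55 53
f 55 51 56
f 55 56 53
f 56 51 57
f 56 57 53
f 57 51 58
f 57 58 53
f 58 51 59
f 58 59 53
f 59 51 60
f 59 60 53
f 60 51 61
f 60 61 53
f 61 51 62
f 61 62 53
f 62 51 63
f 62 63 53
f 63 51 64
f 63 64 53
f 64 51 52
f 64 52 53



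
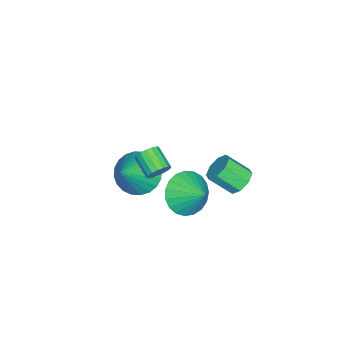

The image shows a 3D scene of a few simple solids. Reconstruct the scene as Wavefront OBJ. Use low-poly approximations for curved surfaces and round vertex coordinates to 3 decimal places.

v -2.165 2.659 -2.751
v -1.815 3.092 -2.31
v -1.666 2.114 -1.468
v -2.015 1.681 -1.909
v -2.351 3.09 -2.218
v -2.201 2.111 -1.376
v -2.777 2.835 -2.439
v -2.628 1.857 -1.596
v -2.845 2.477 -2.842
v -2.695 1.499 -1.999
v -2.514 2.226 -3.192
v -2.365 1.248 -2.35
v -1.979 2.229 -3.284
v -1.829 1.25 -2.442
v -1.552 2.483 -3.064
v -1.403 1.505 -2.221
v -1.485 2.841 -2.661
v -1.335 1.863 -1.818
v 0.872 -0.794 -0.261
v 1.57 -0.429 -0.924
v 2.268 -1.026 1.081
v 1.451 -0.091 -0.742
v 1.244 0.14 -0.486
v 0.98 0.229 -0.196
v 0.7 0.162 0.084
v 0.446 -0.051 0.312
v 0.257 -0.376 0.452
v 0.161 -0.766 0.484
v 0.174 -1.159 0.403
v 0.293 -1.497 0.221
v 0.5 -1.727 -0.035
v 0.764 -1.816 -0.325
v 1.044 -1.749 -0.605
v 1.298 -1.536 -0.833
v 1.487 -1.211 -0.974
v 1.582 -0.822 -1.005
v 3.041 0.837 2.487
v 3.324 0.891 2.932
v 2.722 0.197 3.398
v 2.439 0.143 2.953
v 3.141 1.065 2.955
v 2.539 0.371 3.421
v 2.935 1.187 2.871
v 2.333 0.493 3.337
v 2.753 1.229 2.698
v 2.151 0.535 3.164
v 2.638 1.181 2.478
v 2.036 0.487 2.944
v 2.615 1.054 2.259
v 2.012 0.36 2.725
v 2.689 0.877 2.093
v 2.087 0.184 2.559
v 2.844 0.692 2.017
v 2.242 -0.002 2.483
v 3.044 0.539 2.048
v 2.442 -0.154 2.515
v 3.244 0.455 2.181
v 2.642 -0.239 2.647
v 3.397 0.458 2.383
v 2.795 -0.236 2.849
v 3.468 0.548 2.609
v 2.866 -0.146 3.075
v 3.442 0.704 2.807
v 2.84 0.01 3.273
v 1.236 1.391 -0.54
v 2.038 0.753 -0.316
v 1.764 2.309 0.18
v 2.18 0.954 -0.676
v 2.159 1.231 -1.013
v 1.978 1.535 -1.268
v 1.668 1.815 -1.398
v 1.284 2.021 -1.378
v 0.891 2.119 -1.214
v 0.558 2.091 -0.933
v 0.342 1.942 -0.584
v 0.281 1.697 -0.228
v 0.384 1.4 0.075
v 0.635 1.102 0.272
v 0.99 0.853 0.328
v 1.387 0.698 0.234
v 1.758 0.662 0.006
f 2 1 5
f 2 5 3
f 3 5 6
f 3 6 4
f 5 1 7
f 5 7 6
f 6 7 8
f 6 8 4
f 7 1 9
f 7 9 8
f 8 9 10
f 8 10 4
f 9 1 11
f 9 11 10
f 10 11 12
f 10 12 4
f 11 1 13
f 11 13 12
f 12 13 14
f 12 14 4
f 13 1 15
f 13 15 14
f 14 15 16
f 14 16 4
f 15 1 17
f 15 17 16
f 16 17 18
f 16 18 4
f 17 1 2
f 17 2 18
f 18 2 3
f 18 3 4
f 20 19 22
f 20 22 21
f 22 19 23
f 22 23 21
f 23 19 24
f 23 24 21
f 24 19 25
f 24 25 21
f 25 19 26
f 25 26 21
f 26 19 27
f 26 27 21
f 27 19 28
f 27 28 21
f 28 19 29
f 28 29 21
f 29 19 30
f 29 30 21
f 30 19 31
f 30 31 21
f 31 19 32
f 31 32 21
f 32 19 33
f 32 33 21
f 33 19 34
f 33 34 21
f 34 19 35
f 34 35 21
f 35 19 36
f 35 36 21
f 36 19 20
f 36 20 21
f 38 37 41
f 38 41 39
f 39 41 42
f 39 42 40
f 41 37 43
f 41 43 42
f 42 43 44
f 42 44 40
f 43 37 45
f 43 45 44
f 44 45 46
f 44 46 40
f 45 37 47
f 45 47 46
f 46 47 48
f 46 48 40
f 47 37 49
f 47 49 48
f 48 49 50
f 48 50 40
f 49 37 51
f 49 51 50
f 50 51 52
f 50 52 40
f 51 37 53
f 51 53 52
f 52 53 54
f 52 54 40
f 53 37 55
f 53 55 54
f 54 55 56
f 54 56 40
f 55 37 57
f 55 57 56
f 56 57 58
f 56 58 40
f 57 37 59
f 57 59 58
f 58 59 60
f 58 60 40
f 59 37 61
f 59 61 60
f 60 61 62
f 60 62 40
f 61 37 63
f 61 63 62
f 62 63 64
f 62 64 40
f 63 37 38
f 63 38 64
f 64 38 39
f 64 39 40
f 66 65 68
f 66 68 67
f 68 65 69
f 68 69 67
f 69 65 70
f 69 70 67
f 70 65 71
f 70 71 67
f 71 65 72
f 71 72 67
f 72 65 73
f 72 73 67
f 73 65 74
f 73 74 67
f 74 65 75
f 74 75 67
f 75 65 76
f 75 76 67
f 76 65 77
f 76 77 67
f 77 65 78
f 77 78 67
f 78 65 79
f 78 79 67
f 79 65 80
f 79 80 67
f 80 65 81
f 80 81 67
f 81 65 66
f 81 66 67



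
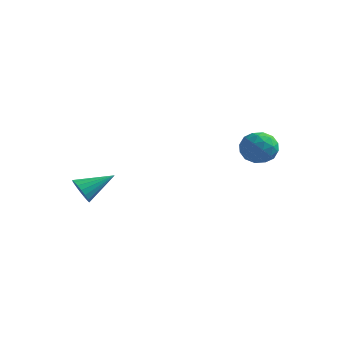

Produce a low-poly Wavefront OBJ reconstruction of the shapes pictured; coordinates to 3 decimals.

v -3.639 -1.503 -3.931
v -3.177 -1.626 -4.356
v -2.761 -0.497 -3.269
v -3.324 -1.416 -4.481
v -3.533 -1.223 -4.497
v -3.763 -1.086 -4.4
v -3.968 -1.031 -4.211
v -4.109 -1.069 -3.966
v -4.156 -1.194 -3.715
v -4.101 -1.379 -3.506
v -3.955 -1.589 -3.381
v -3.746 -1.782 -3.365
v -3.515 -1.92 -3.462
v -3.31 -1.975 -3.651
v -3.169 -1.936 -3.896
v -3.122 -1.812 -4.147
v 1.524 4.358 -2.638
v 2.024 3.715 -2.476
v 0.456 3.605 -2.324
v 0.956 2.962 -2.162
v 0.958 3.626 -1.663
v 1.618 4.091 -1.857
v 0.862 3.229 -2.943
v 1.522 3.694 -3.137
v 1.615 3.017 -2.665
v 1.675 3.263 -1.873
v 0.805 4.057 -2.927
v 0.865 4.303 -2.135
v 1.868 4.103 -2.584
v 0.612 3.217 -2.216
v 0.613 3.607 -1.922
v 0.907 3.23 -1.827
v 1.629 4.324 -2.22
v 1.923 3.946 -2.125
v 1.296 3.893 -1.647
v 0.557 3.374 -2.675
v 0.851 2.996 -2.58
v 1.573 4.09 -2.973
v 1.867 3.713 -2.878
v 1.184 3.427 -3.153
v 1.922 3.315 -2.6
v 1.294 2.872 -2.416
v 1.239 3.029 -2.875
v 1.627 3.302 -2.989
v 1.957 3.459 -2.135
v 1.329 3.016 -1.951
v 1.33 3.406 -1.657
v 1.718 3.68 -1.771
v 1.716 3.049 -2.246
v 1.151 4.304 -2.849
v 0.523 3.861 -2.665
v 0.762 3.64 -3.029
v 1.15 3.914 -3.143
v 1.186 4.448 -2.384
v 0.558 4.005 -2.2
v 0.853 4.018 -1.811
v 1.241 4.291 -1.925
v 0.764 4.271 -2.554
f 2 1 4
f 2 4 3
f 4 1 5
f 4 5 3
f 5 1 6
f 5 6 3
f 6 1 7
f 6 7 3
f 7 1 8
f 7 8 3
f 8 1 9
f 8 9 3
f 9 1 10
f 9 10 3
f 10 1 11
f 10 11 3
f 11 1 12
f 11 12 3
f 12 1 13
f 12 13 3
f 13 1 14
f 13 14 3
f 14 1 15
f 14 15 3
f 15 1 16
f 15 16 3
f 16 1 2
f 16 2 3
f 17 54 33
f 54 28 57
f 33 57 22
f 54 57 33
f 17 33 29
f 33 22 34
f 29 34 18
f 33 34 29
f 17 29 38
f 29 18 39
f 38 39 24
f 29 39 38
f 17 38 50
f 38 24 53
f 50 53 27
f 38 53 50
f 17 50 54
f 50 27 58
f 54 58 28
f 50 58 54
f 18 34 45
f 34 22 48
f 45 48 26
f 34 48 45
f 22 57 35
f 57 28 56
f 35 56 21
f 57 56 35
f 28 58 55
f 58 27 51
f 55 51 19
f 58 51 55
f 27 53 52
f 53 24 40
f 52 40 23
f 53 40 52
f 24 39 44
f 39 18 41
f 44 41 25
f 39 41 44
f 20 46 32
f 46 26 47
f 32 47 21
f 46 47 32
f 20 32 30
f 32 21 31
f 30 31 19
f 32 31 30
f 20 30 37
f 30 19 36
f 37 36 23
f 30 36 37
f 20 37 42
f 37 23 43
f 42 43 25
f 37 43 42
f 20 42 46
f 42 25 49
f 46 49 26
f 42 49 46
f 21 47 35
f 47 26 48
f 35 48 22
f 47 48 35
f 19 31 55
f 31 21 56
f 55 56 28
f 31 56 55
f 23 36 52
f 36 19 51
f 52 51 27
f 36 51 52
f 25 43 44
f 43 23 40
f 44 40 24
f 43 40 44
f 26 49 45
f 49 25 41
f 45 41 18
f 49 41 45



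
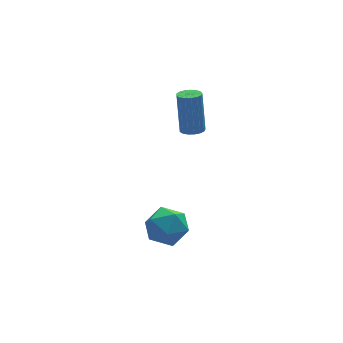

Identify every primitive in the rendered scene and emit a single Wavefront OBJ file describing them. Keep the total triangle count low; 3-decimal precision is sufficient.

v 3.31 2.313 -2.238
v 3.685 1.937 -2.144
v 3.746 2.471 -0.248
v 3.37 2.847 -0.342
v 3.823 2.146 -2.207
v 3.883 2.681 -0.312
v 3.842 2.394 -2.278
v 3.903 2.928 -0.382
v 3.74 2.624 -2.339
v 3.8 3.158 -0.444
v 3.539 2.782 -2.377
v 3.599 3.316 -0.482
v 3.285 2.832 -2.383
v 3.346 3.366 -0.488
v 3.038 2.764 -2.356
v 3.098 3.298 -0.461
v 2.852 2.592 -2.302
v 2.913 3.127 -0.407
v 2.772 2.357 -2.233
v 2.832 2.891 -0.338
v 2.814 2.111 -2.165
v 2.875 2.645 -0.27
v 2.97 1.912 -2.114
v 3.031 2.446 -0.218
v 3.204 1.804 -2.091
v 3.265 2.338 -0.196
v 3.462 1.813 -2.102
v 3.523 2.347 -0.206
v -0.325 -1.872 -3.607
v 0.36 -1.827 -2.897
v 0.32 -3.233 -4.143
v 1.005 -3.188 -3.433
v 0.062 -3.369 -3.199
v -0.336 -2.527 -2.867
v 1.016 -2.533 -4.173
v 0.618 -1.691 -3.841
v 1.19 -2.235 -3.246
v 0.6 -2.752 -2.644
v 0.08 -2.308 -4.396
v -0.51 -2.825 -3.794
f 2 1 5
f 2 5 3
f 3 5 6
f 3 6 4
f 5 1 7
f 5 7 6
f 6 7 8
f 6 8 4
f 7 1 9
f 7 9 8
f 8 9 10
f 8 10 4
f 9 1 11
f 9 11 10
f 10 11 12
f 10 12 4
f 11 1 13
f 11 13 12
f 12 13 14
f 12 14 4
f 13 1 15
f 13 15 14
f 14 15 16
f 14 16 4
f 15 1 17
f 15 17 16
f 16 17 18
f 16 18 4
f 17 1 19
f 17 19 18
f 18 19 20
f 18 20 4
f 19 1 21
f 19 21 20
f 20 21 22
f 20 22 4
f 21 1 23
f 21 23 22
f 22 23 24
f 22 24 4
f 23 1 25
f 23 25 24
f 24 25 26
f 24 26 4
f 25 1 27
f 25 27 26
f 26 27 28
f 26 28 4
f 27 1 2
f 27 2 28
f 28 2 3
f 28 3 4
f 29 40 34
f 29 34 30
f 29 30 36
f 29 36 39
f 29 39 40
f 30 34 38
f 34 40 33
f 40 39 31
f 39 36 35
f 36 30 37
f 32 38 33
f 32 33 31
f 32 31 35
f 32 35 37
f 32 37 38
f 33 38 34
f 31 33 40
f 35 31 39
f 37 35 36
f 38 37 30



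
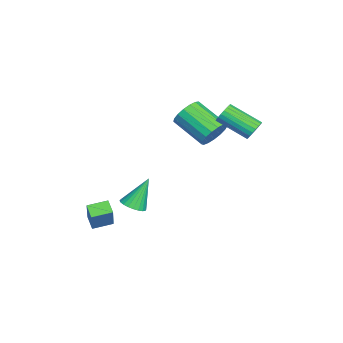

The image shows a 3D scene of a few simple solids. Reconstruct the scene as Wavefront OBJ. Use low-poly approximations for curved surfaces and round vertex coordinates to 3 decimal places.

v -2.569 3.955 3.005
v -2.232 3.586 2.558
v -2.815 1.877 3.528
v -3.151 2.245 3.975
v -2.039 3.631 2.753
v -2.621 1.922 3.723
v -1.937 3.732 2.992
v -2.519 2.023 3.962
v -1.944 3.871 3.233
v -2.527 2.162 4.203
v -2.06 4.025 3.435
v -2.642 2.316 4.405
v -2.263 4.167 3.562
v -2.845 2.457 4.532
v -2.519 4.272 3.593
v -3.102 2.562 4.563
v -2.784 4.322 3.523
v -3.366 2.612 4.493
v -3.011 4.308 3.362
v -3.594 2.599 4.333
v -3.163 4.234 3.14
v -3.745 2.525 4.111
v -3.211 4.111 2.895
v -3.793 2.402 3.865
v -3.148 3.961 2.669
v -3.731 2.252 3.639
v -2.985 3.81 2.5
v -3.568 2.101 3.471
v -2.75 3.684 2.419
v -3.333 1.975 3.39
v -2.484 3.605 2.44
v -3.067 1.896 3.41
v -1.716 -2.432 -2.661
v -0.972 -2.331 -2.45
v -2.324 -1.628 -0.899
v -1.03 -2.068 -2.59
v -1.192 -1.859 -2.741
v -1.434 -1.738 -2.88
v -1.72 -1.722 -2.986
v -2.004 -1.815 -3.042
v -2.245 -2.001 -3.04
v -2.405 -2.253 -2.98
v -2.46 -2.532 -2.872
v -2.402 -2.796 -2.732
v -2.24 -3.004 -2.581
v -1.997 -3.125 -2.442
v -1.712 -3.141 -2.337
v -1.428 -3.049 -2.28
v -1.187 -2.862 -2.282
v -1.027 -2.61 -2.342
v 1.755 -4.157 -2.212
v 1.079 -4.482 -1.793
v 1.35 -3.094 -2.041
v 0.673 -3.42 -1.622
v 2.647 -4.06 -0.698
v 1.97 -4.386 -0.279
v 2.241 -2.998 -0.527
v 1.565 -3.323 -0.108
v -3.359 1.798 2.113
v -2.644 1.689 2.743
v -3.766 0.092 3.738
v -4.481 0.202 3.107
v -2.916 2.002 2.94
v -4.038 0.406 3.934
v -3.29 2.269 2.946
v -4.412 0.673 3.941
v -3.68 2.428 2.762
v -4.802 0.832 3.757
v -3.996 2.443 2.429
v -5.118 0.847 3.424
v -4.166 2.31 2.023
v -5.288 0.714 3.018
v -4.152 2.06 1.638
v -5.274 0.463 2.633
v -3.955 1.749 1.362
v -5.077 0.153 2.357
v -3.623 1.45 1.257
v -4.744 -0.146 2.252
v -3.229 1.231 1.349
v -4.351 -0.365 2.344
v -2.866 1.142 1.615
v -3.988 -0.455 2.61
v -2.615 1.202 1.996
v -3.737 -0.394 2.991
v -2.535 1.4 2.403
v -3.657 -0.196 3.398
f 2 1 5
f 2 5 3
f 3 5 6
f 3 6 4
f 5 1 7
f 5 7 6
f 6 7 8
f 6 8 4
f 7 1 9
f 7 9 8
f 8 9 10
f 8 10 4
f 9 1 11
f 9 11 10
f 10 11 12
f 10 12 4
f 11 1 13
f 11 13 12
f 12 13 14
f 12 14 4
f 13 1 15
f 13 15 14
f 14 15 16
f 14 16 4
f 15 1 17
f 15 17 16
f 16 17 18
f 16 18 4
f 17 1 19
f 17 19 18
f 18 19 20
f 18 20 4
f 19 1 21
f 19 21 20
f 20 21 22
f 20 22 4
f 21 1 23
f 21 23 22
f 22 23 24
f 22 24 4
f 23 1 25
f 23 25 24
f 24 25 26
f 24 26 4
f 25 1 27
f 25 27 26
f 26 27 28
f 26 28 4
f 27 1 29
f 27 29 28
f 28 29 30
f 28 30 4
f 29 1 31
f 29 31 30
f 30 31 32
f 30 32 4
f 31 1 2
f 31 2 32
f 32 2 3
f 32 3 4
f 34 33 36
f 34 36 35
f 36 33 37
f 36 37 35
f 37 33 38
f 37 38 35
f 38 33 39
f 38 39 35
f 39 33 40
f 39 40 35
f 40 33 41
f 40 41 35
f 41 33 42
f 41 42 35
f 42 33 43
f 42 43 35
f 43 33 44
f 43 44 35
f 44 33 45
f 44 45 35
f 45 33 46
f 45 46 35
f 46 33 47
f 46 47 35
f 47 33 48
f 47 48 35
f 48 33 49
f 48 49 35
f 49 33 50
f 49 50 35
f 50 33 34
f 50 34 35
f 52 54 51
f 55 52 51
f 51 54 53
f 53 55 51
f 52 58 54
f 56 52 55
f 56 58 52
f 54 58 53
f 57 55 53
f 53 58 57
f 57 56 55
f 58 56 57
f 60 59 63
f 60 63 61
f 61 63 64
f 61 64 62
f 63 59 65
f 63 65 64
f 64 65 66
f 64 66 62
f 65 59 67
f 65 67 66
f 66 67 68
f 66 68 62
f 67 59 69
f 67 69 68
f 68 69 70
f 68 70 62
f 69 59 71
f 69 71 70
f 70 71 72
f 70 72 62
f 71 59 73
f 71 73 72
f 72 73 74
f 72 74 62
f 73 59 75
f 73 75 74
f 74 75 76
f 74 76 62
f 75 59 77
f 75 77 76
f 76 77 78
f 76 78 62
f 77 59 79
f 77 79 78
f 78 79 80
f 78 80 62
f 79 59 81
f 79 81 80
f 80 81 82
f 80 82 62
f 81 59 83
f 81 83 82
f 82 83 84
f 82 84 62
f 83 59 85
f 83 85 84
f 84 85 86
f 84 86 62
f 85 59 60
f 85 60 86
f 86 60 61
f 86 61 62



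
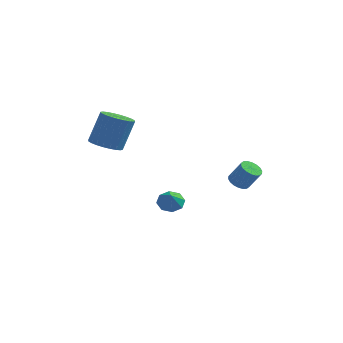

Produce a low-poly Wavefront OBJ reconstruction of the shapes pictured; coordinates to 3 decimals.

v 3.394 1.139 -1.574
v 3.913 1.435 -1.876
v 4.626 1.377 -0.708
v 4.106 1.081 -0.406
v 3.758 1.666 -1.77
v 4.471 1.608 -0.602
v 3.53 1.793 -1.625
v 4.243 1.735 -0.457
v 3.275 1.79 -1.47
v 3.988 1.732 -0.301
v 3.044 1.659 -1.335
v 3.757 1.6 -0.167
v 2.882 1.424 -1.248
v 3.595 1.366 -0.08
v 2.821 1.133 -1.225
v 3.534 1.075 -0.057
v 2.874 0.843 -1.272
v 3.587 0.785 -0.104
v 3.029 0.612 -1.378
v 3.742 0.554 -0.21
v 3.257 0.485 -1.523
v 3.97 0.427 -0.355
v 3.512 0.488 -1.679
v 4.225 0.43 -0.51
v 3.743 0.62 -1.813
v 4.456 0.561 -0.645
v 3.905 0.854 -1.9
v 4.618 0.796 -0.732
v 3.966 1.145 -1.923
v 4.679 1.087 -0.755
v -2.894 -3 2.568
v -2.421 -3.812 2.762
v -1.932 -3.093 4.585
v -2.406 -2.28 4.392
v -2.15 -3.605 2.607
v -1.661 -2.885 4.431
v -1.992 -3.305 2.447
v -1.503 -2.586 4.27
v -1.972 -2.959 2.305
v -1.483 -2.24 4.128
v -2.092 -2.619 2.203
v -1.603 -1.9 4.026
v -2.335 -2.337 2.157
v -1.846 -1.618 3.98
v -2.662 -2.156 2.173
v -2.173 -1.437 3.996
v -3.025 -2.104 2.25
v -2.536 -1.384 4.073
v -3.368 -2.187 2.375
v -2.879 -1.468 4.198
v -3.639 -2.395 2.529
v -3.15 -1.675 4.353
v -3.797 -2.694 2.69
v -3.308 -1.975 4.513
v -3.817 -3.04 2.832
v -3.328 -2.321 4.655
v -3.697 -3.38 2.934
v -3.208 -2.661 4.757
v -3.454 -3.662 2.98
v -2.965 -2.943 4.803
v -3.127 -3.843 2.964
v -2.638 -3.124 4.787
v -2.764 -3.896 2.887
v -2.275 -3.176 4.71
v -0.419 1.147 -3.676
v -0.058 1.761 -3.312
v -0.281 0.573 -2.844
v -0.663 1.755 -3.217
v -1.125 1.392 -3.39
v -1.173 0.886 -3.731
v -0.78 0.532 -4.04
v -0.175 0.539 -4.135
v 0.287 0.902 -3.962
v 0.335 1.408 -3.621
f 2 1 5
f 2 5 3
f 3 5 6
f 3 6 4
f 5 1 7
f 5 7 6
f 6 7 8
f 6 8 4
f 7 1 9
f 7 9 8
f 8 9 10
f 8 10 4
f 9 1 11
f 9 11 10
f 10 11 12
f 10 12 4
f 11 1 13
f 11 13 12
f 12 13 14
f 12 14 4
f 13 1 15
f 13 15 14
f 14 15 16
f 14 16 4
f 15 1 17
f 15 17 16
f 16 17 18
f 16 18 4
f 17 1 19
f 17 19 18
f 18 19 20
f 18 20 4
f 19 1 21
f 19 21 20
f 20 21 22
f 20 22 4
f 21 1 23
f 21 23 22
f 22 23 24
f 22 24 4
f 23 1 25
f 23 25 24
f 24 25 26
f 24 26 4
f 25 1 27
f 25 27 26
f 26 27 28
f 26 28 4
f 27 1 29
f 27 29 28
f 28 29 30
f 28 30 4
f 29 1 2
f 29 2 30
f 30 2 3
f 30 3 4
f 32 31 35
f 32 35 33
f 33 35 36
f 33 36 34
f 35 31 37
f 35 37 36
f 36 37 38
f 36 38 34
f 37 31 39
f 37 39 38
f 38 39 40
f 38 40 34
f 39 31 41
f 39 41 40
f 40 41 42
f 40 42 34
f 41 31 43
f 41 43 42
f 42 43 44
f 42 44 34
f 43 31 45
f 43 45 44
f 44 45 46
f 44 46 34
f 45 31 47
f 45 47 46
f 46 47 48
f 46 48 34
f 47 31 49
f 47 49 48
f 48 49 50
f 48 50 34
f 49 31 51
f 49 51 50
f 50 51 52
f 50 52 34
f 51 31 53
f 51 53 52
f 52 53 54
f 52 54 34
f 53 31 55
f 53 55 54
f 54 55 56
f 54 56 34
f 55 31 57
f 55 57 56
f 56 57 58
f 56 58 34
f 57 31 59
f 57 59 58
f 58 59 60
f 58 60 34
f 59 31 61
f 59 61 60
f 60 61 62
f 60 62 34
f 61 31 63
f 61 63 62
f 62 63 64
f 62 64 34
f 63 31 32
f 63 32 64
f 64 32 33
f 64 33 34
f 66 65 68
f 66 68 67
f 68 65 69
f 68 69 67
f 69 65 70
f 69 70 67
f 70 65 71
f 70 71 67
f 71 65 72
f 71 72 67
f 72 65 73
f 72 73 67
f 73 65 74
f 73 74 67
f 74 65 66
f 74 66 67



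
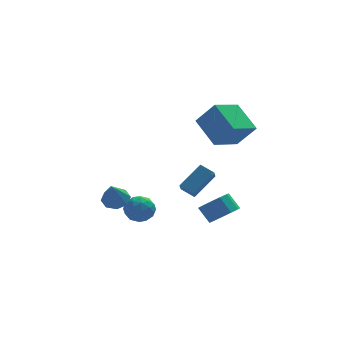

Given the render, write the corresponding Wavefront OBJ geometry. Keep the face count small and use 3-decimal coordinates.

v -2.356 0.821 -1.999
v -1.642 0.59 -2.522
v -2.438 -0.57 -1.498
v -1.724 -0.801 -2.021
v -1.604 -0.247 -1.302
v -1.554 0.612 -1.612
v -2.526 -0.592 -2.408
v -2.476 0.267 -2.718
v -1.747 -0.283 -2.775
v -1.178 -0.07 -2.092
v -2.902 0.09 -1.928
v -2.333 0.303 -1.245
v -1.992 0.827 -2.305
v -2.088 -0.807 -1.715
v -2.018 -0.482 -1.293
v -1.598 -0.618 -1.6
v -1.94 0.84 -1.77
v -1.52 0.704 -2.077
v -1.498 0.212 -1.36
v -2.56 -0.684 -1.943
v -2.14 -0.82 -2.25
v -2.482 0.638 -2.42
v -2.062 0.502 -2.727
v -2.582 -0.192 -2.66
v -1.634 0.178 -2.761
v -1.682 -0.639 -2.466
v -2.154 -0.516 -2.693
v -2.124 -0.011 -2.876
v -1.299 0.303 -2.359
v -1.347 -0.514 -2.064
v -1.277 -0.189 -1.642
v -1.247 0.316 -1.824
v -1.361 -0.21 -2.508
v -2.733 0.534 -1.956
v -2.781 -0.283 -1.661
v -2.833 -0.296 -2.196
v -2.803 0.209 -2.378
v -2.398 0.659 -1.554
v -2.446 -0.158 -1.259
v -1.956 0.031 -1.144
v -1.926 0.536 -1.327
v -2.719 0.23 -1.512
v -3.545 -1.558 -0.242
v -3.042 -2.116 -0.453
v -3.915 -2.422 1.162
v -2.785 -1.69 -0.123
v -2.974 -1.186 0.137
v -3.497 -0.901 0.174
v -4.048 -1.001 -0.032
v -4.305 -1.427 -0.362
v -4.116 -1.93 -0.622
v -3.593 -2.216 -0.659
v 2.192 1.147 1.852
v 3.122 0.585 3.224
v 1.517 2.755 2.967
v 2.446 2.193 4.339
v 3.694 2.187 1.261
v 4.623 1.625 2.633
v 3.018 3.795 2.376
v 3.948 3.233 3.748
v 2.605 0.184 -3.088
v 3.47 0.332 -2.699
v 2.98 0.945 -1.844
v 2.115 0.796 -2.232
v 3.361 0.775 -3.078
v 2.871 1.388 -2.223
v 2.963 0.992 -3.461
v 2.474 1.605 -2.606
v 2.428 0.901 -3.702
v 1.939 1.513 -2.846
v 1.961 0.535 -3.707
v 1.472 1.147 -2.852
v 1.74 0.035 -3.476
v 1.25 0.648 -2.621
v 1.849 -0.408 -3.097
v 1.359 0.205 -2.242
v 2.246 -0.625 -2.714
v 1.757 -0.012 -1.859
v 2.781 -0.533 -2.474
v 2.292 0.079 -1.618
v 3.248 -0.167 -2.468
v 2.759 0.445 -1.613
v 1.455 2.983 -2.763
v 0.802 3.574 -2.38
v 1.658 3.612 -3.388
v 1.005 4.203 -3.005
v 2.775 3.697 -1.615
v 2.122 4.288 -1.232
v 2.978 4.326 -2.24
v 2.325 4.917 -1.857
f 1 38 17
f 38 12 41
f 17 41 6
f 38 41 17
f 1 17 13
f 17 6 18
f 13 18 2
f 17 18 13
f 1 13 22
f 13 2 23
f 22 23 8
f 13 23 22
f 1 22 34
f 22 8 37
f 34 37 11
f 22 37 34
f 1 34 38
f 34 11 42
f 38 42 12
f 34 42 38
f 2 18 29
f 18 6 32
f 29 32 10
f 18 32 29
f 6 41 19
f 41 12 40
f 19 40 5
f 41 40 19
f 12 42 39
f 42 11 35
f 39 35 3
f 42 35 39
f 11 37 36
f 37 8 24
f 36 24 7
f 37 24 36
f 8 23 28
f 23 2 25
f 28 25 9
f 23 25 28
f 4 30 16
f 30 10 31
f 16 31 5
f 30 31 16
f 4 16 14
f 16 5 15
f 14 15 3
f 16 15 14
f 4 14 21
f 14 3 20
f 21 20 7
f 14 20 21
f 4 21 26
f 21 7 27
f 26 27 9
f 21 27 26
f 4 26 30
f 26 9 33
f 30 33 10
f 26 33 30
f 5 31 19
f 31 10 32
f 19 32 6
f 31 32 19
f 3 15 39
f 15 5 40
f 39 40 12
f 15 40 39
f 7 20 36
f 20 3 35
f 36 35 11
f 20 35 36
f 9 27 28
f 27 7 24
f 28 24 8
f 27 24 28
f 10 33 29
f 33 9 25
f 29 25 2
f 33 25 29
f 44 43 46
f 44 46 45
f 46 43 47
f 46 47 45
f 47 43 48
f 47 48 45
f 48 43 49
f 48 49 45
f 49 43 50
f 49 50 45
f 50 43 51
f 50 51 45
f 51 43 52
f 51 52 45
f 52 43 44
f 52 44 45
f 54 56 53
f 57 54 53
f 53 56 55
f 55 57 53
f 54 60 56
f 58 54 57
f 58 60 54
f 56 60 55
f 59 57 55
f 55 60 59
f 59 58 57
f 60 58 59
f 62 61 65
f 62 65 63
f 63 65 66
f 63 66 64
f 65 61 67
f 65 67 66
f 66 67 68
f 66 68 64
f 67 61 69
f 67 69 68
f 68 69 70
f 68 70 64
f 69 61 71
f 69 71 70
f 70 71 72
f 70 72 64
f 71 61 73
f 71 73 72
f 72 73 74
f 72 74 64
f 73 61 75
f 73 75 74
f 74 75 76
f 74 76 64
f 75 61 77
f 75 77 76
f 76 77 78
f 76 78 64
f 77 61 79
f 77 79 78
f 78 79 80
f 78 80 64
f 79 61 81
f 79 81 80
f 80 81 82
f 80 82 64
f 81 61 62
f 81 62 82
f 82 62 63
f 82 63 64
f 84 86 83
f 87 84 83
f 83 86 85
f 85 87 83
f 84 90 86
f 88 84 87
f 88 90 84
f 86 90 85
f 89 87 85
f 85 90 89
f 89 88 87
f 90 88 89



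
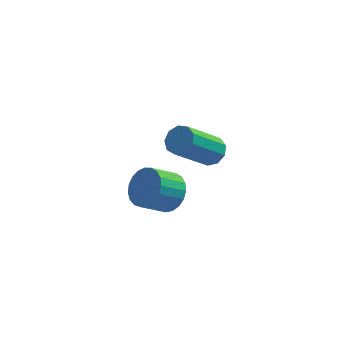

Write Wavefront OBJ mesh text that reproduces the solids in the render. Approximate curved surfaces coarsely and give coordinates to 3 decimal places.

v -3.23 -1.555 -1.087
v -2.606 -1.639 -0.403
v -3.585 -2.109 0.432
v -4.21 -2.025 -0.253
v -2.735 -1.278 -0.351
v -3.714 -1.749 0.484
v -2.95 -0.965 -0.426
v -3.929 -1.436 0.409
v -3.212 -0.754 -0.615
v -4.191 -1.224 0.22
v -3.479 -0.681 -0.886
v -4.458 -1.152 -0.051
v -3.702 -0.76 -1.192
v -4.681 -1.23 -0.357
v -3.843 -0.976 -1.48
v -4.822 -1.446 -0.645
v -3.879 -1.292 -1.7
v -4.858 -1.762 -0.865
v -3.803 -1.653 -1.814
v -4.782 -2.124 -0.979
v -3.627 -1.998 -1.802
v -4.606 -2.468 -0.968
v -3.383 -2.266 -1.667
v -4.362 -2.736 -0.832
v -3.113 -2.411 -1.432
v -4.092 -2.881 -0.597
v -2.863 -2.408 -1.137
v -3.842 -2.878 -0.302
v -2.676 -2.257 -0.833
v -3.655 -2.728 0.001
v -2.586 -1.985 -0.574
v -3.565 -2.456 0.261
v -1.635 -2.682 2.629
v -1.147 -3.115 2.778
v -2.397 -3.992 4.32
v -2.885 -3.558 4.171
v -1.102 -2.735 3.031
v -2.352 -3.612 4.573
v -1.306 -2.33 3.095
v -2.556 -3.207 4.637
v -1.665 -2.09 2.941
v -2.915 -2.966 4.483
v -2.009 -2.126 2.641
v -3.259 -3.003 4.183
v -2.179 -2.422 2.336
v -3.429 -3.299 3.878
v -2.094 -2.84 2.167
v -3.344 -3.717 3.709
v -1.794 -3.184 2.215
v -3.044 -4.06 3.757
v -1.42 -3.292 2.456
v -2.67 -4.169 3.998
f 2 1 5
f 2 5 3
f 3 5 6
f 3 6 4
f 5 1 7
f 5 7 6
f 6 7 8
f 6 8 4
f 7 1 9
f 7 9 8
f 8 9 10
f 8 10 4
f 9 1 11
f 9 11 10
f 10 11 12
f 10 12 4
f 11 1 13
f 11 13 12
f 12 13 14
f 12 14 4
f 13 1 15
f 13 15 14
f 14 15 16
f 14 16 4
f 15 1 17
f 15 17 16
f 16 17 18
f 16 18 4
f 17 1 19
f 17 19 18
f 18 19 20
f 18 20 4
f 19 1 21
f 19 21 20
f 20 21 22
f 20 22 4
f 21 1 23
f 21 23 22
f 22 23 24
f 22 24 4
f 23 1 25
f 23 25 24
f 24 25 26
f 24 26 4
f 25 1 27
f 25 27 26
f 26 27 28
f 26 28 4
f 27 1 29
f 27 29 28
f 28 29 30
f 28 30 4
f 29 1 31
f 29 31 30
f 30 31 32
f 30 32 4
f 31 1 2
f 31 2 32
f 32 2 3
f 32 3 4
f 34 33 37
f 34 37 35
f 35 37 38
f 35 38 36
f 37 33 39
f 37 39 38
f 38 39 40
f 38 40 36
f 39 33 41
f 39 41 40
f 40 41 42
f 40 42 36
f 41 33 43
f 41 43 42
f 42 43 44
f 42 44 36
f 43 33 45
f 43 45 44
f 44 45 46
f 44 46 36
f 45 33 47
f 45 47 46
f 46 47 48
f 46 48 36
f 47 33 49
f 47 49 48
f 48 49 50
f 48 50 36
f 49 33 51
f 49 51 50
f 50 51 52
f 50 52 36
f 51 33 34
f 51 34 52
f 52 34 35
f 52 35 36

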